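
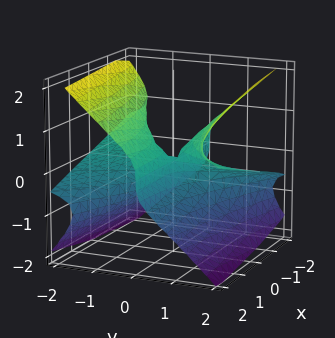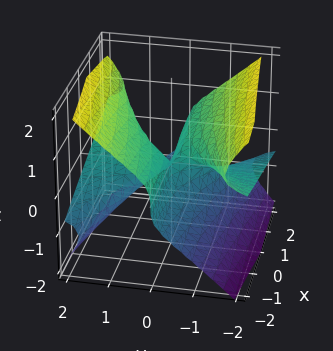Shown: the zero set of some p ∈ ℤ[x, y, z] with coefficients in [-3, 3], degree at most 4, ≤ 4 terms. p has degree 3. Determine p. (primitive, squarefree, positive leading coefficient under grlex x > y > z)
2*y^2*z - 2*z^3 - x*y

First, degree: a generic line meets the surface in up to 3 points, so deg p = 3.
Next, checking where it meets the axes: the visible x-axis segment lies entirely on the surface; one z-axis crossing is at z = 0; the visible y-axis segment lies entirely on the surface.
Finally, putting this together gives p.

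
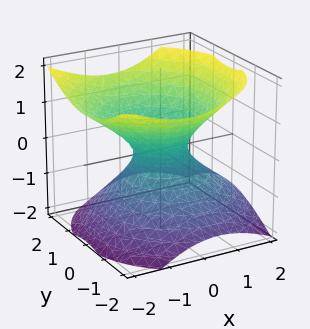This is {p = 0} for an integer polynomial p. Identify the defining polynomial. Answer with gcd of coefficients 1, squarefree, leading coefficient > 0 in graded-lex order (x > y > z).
2*x^2 + x*z + 2*y^2 - 3*z^2 - 1

First, the degree is 2 — the shape is more complex than any degree-1 surface.
Next, against the integer gridlines: it misses every integer gridline on the z-axis.
Finally, assembling these constraints gives the stated polynomial.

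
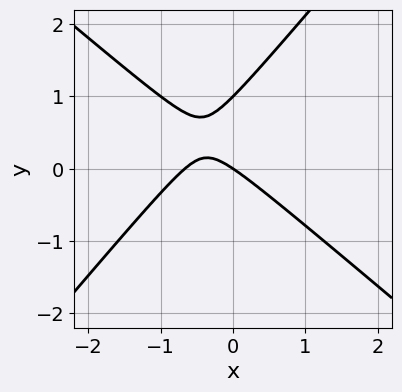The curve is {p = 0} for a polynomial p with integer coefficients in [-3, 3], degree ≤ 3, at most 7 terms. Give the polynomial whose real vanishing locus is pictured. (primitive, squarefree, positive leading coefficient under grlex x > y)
1. Degree: a generic line meets the curve in up to 2 points, so deg p = 2.
2. Checking where it meets the axes: it meets the x-axis at x = 0 (among the integer gridlines); among the integer gridlines, it crosses the y-axis at y ∈ {0, 1}.
3. Matching integer coefficients to the picture gives p.

3*x^2 + x*y - 3*y^2 + 2*x + 3*y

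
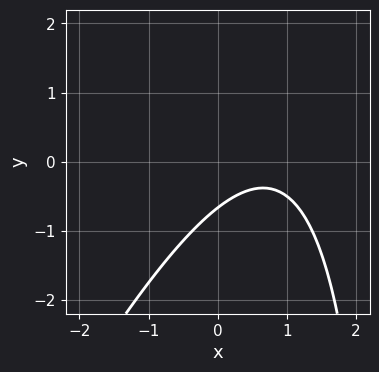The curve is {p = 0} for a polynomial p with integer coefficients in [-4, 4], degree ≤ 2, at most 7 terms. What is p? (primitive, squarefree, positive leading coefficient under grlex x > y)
2*x^2 - x*y - 3*x + 3*y + 2

First, degree: a generic line meets the curve in up to 2 points, so deg p = 2.
Then, from the visible intercepts: it misses every integer gridline on the x-axis.
Finally, these observations pin down the coefficients.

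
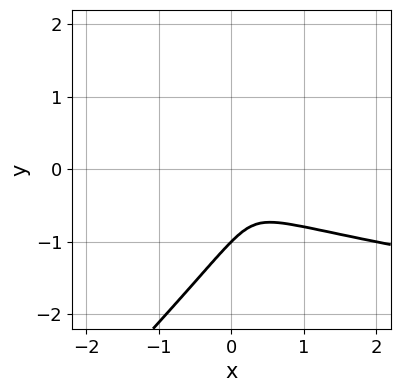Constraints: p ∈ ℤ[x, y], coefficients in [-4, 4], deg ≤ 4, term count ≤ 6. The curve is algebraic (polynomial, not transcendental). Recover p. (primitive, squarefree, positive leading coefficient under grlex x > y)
First, degree: no degree-2 curve has this shape, so deg p = 3.
Then, against the integer gridlines: one y-axis crossing is at y = -1.
Finally, fitting integer coefficients to these (and the overall shape) gives p.

2*x*y^2 - 2*y^3 - x^2 - 2*y^2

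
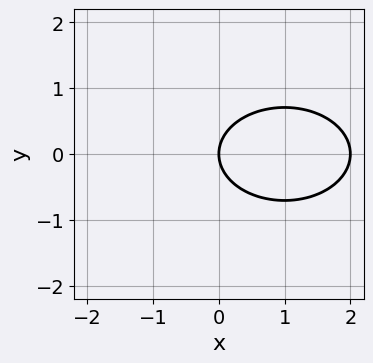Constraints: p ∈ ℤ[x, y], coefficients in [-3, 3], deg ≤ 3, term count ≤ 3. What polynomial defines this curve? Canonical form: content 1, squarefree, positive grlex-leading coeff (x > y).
x^2 + 2*y^2 - 2*x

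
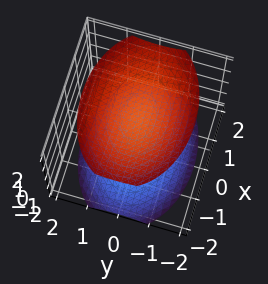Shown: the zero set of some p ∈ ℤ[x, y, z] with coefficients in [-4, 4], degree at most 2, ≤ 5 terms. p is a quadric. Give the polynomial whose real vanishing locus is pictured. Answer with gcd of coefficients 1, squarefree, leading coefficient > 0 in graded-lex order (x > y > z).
x^2 + 2*y^2 - 2*z^2 + 3

(a) The picture has 2 separate pieces. Treating them together as one polynomial.
(b) Degree: two sheets facing apart; a quadric, so deg p = 2.
(c) Symmetries: the y ↦ −y reflection is a symmetry, so y appears only in even powers; the z ↦ −z reflection is a symmetry, so z appears only in even powers; mirror symmetry x ↦ −x ⇒ only even powers of x.
(d) Observable constraints: the surface avoids every integer y-axis point in the box; the surface avoids every integer x-axis point in the box.
(e) Assembling these constraints gives the stated polynomial.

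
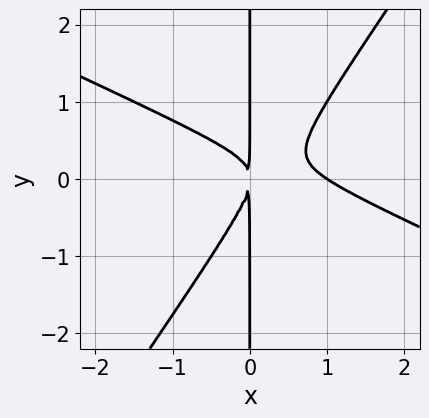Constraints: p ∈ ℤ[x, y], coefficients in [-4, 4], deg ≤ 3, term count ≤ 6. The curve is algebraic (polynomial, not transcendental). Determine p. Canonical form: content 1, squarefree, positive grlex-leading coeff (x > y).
First, degree: the shape is more complex than any degree-2 curve, so deg p = 3.
Then, observable constraints: the visible y-axis segment lies entirely on the curve; it crosses the x-axis at the gridline x = 1.
Finally, putting this together gives p.

2*x^3 + 3*x^2*y - 3*x*y^2 - 2*x^2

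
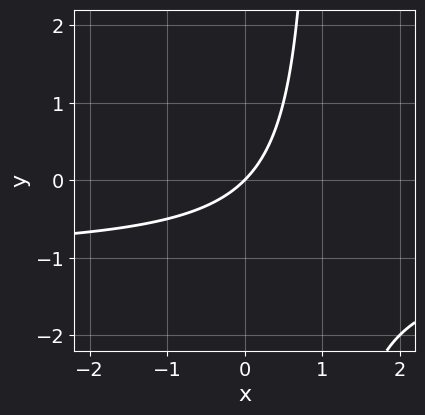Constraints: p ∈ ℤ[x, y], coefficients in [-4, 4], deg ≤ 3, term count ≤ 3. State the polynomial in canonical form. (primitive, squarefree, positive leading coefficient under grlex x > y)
(a) The degree is 2 — no degree-1 curve has this shape.
(b) Against the integer gridlines: it meets the y-axis at y = 0 (among the integer gridlines); it crosses the x-axis at the gridline x = 0.
(c) Solving for integer coefficients yields p as stated.

x*y + x - y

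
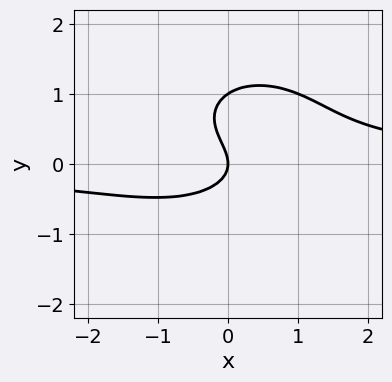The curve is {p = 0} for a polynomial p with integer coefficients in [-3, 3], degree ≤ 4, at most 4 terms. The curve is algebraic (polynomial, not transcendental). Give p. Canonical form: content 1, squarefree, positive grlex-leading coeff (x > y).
2*x^2*y + 3*y^3 - 3*y^2 - 2*x

(a) Degree: no degree-2 curve has this shape, so deg p = 3.
(b) From the axis intercepts and sections: it meets the x-axis at x = 0 (among the integer gridlines); among the integer gridlines, it crosses the y-axis at y ∈ {0, 1}.
(c) Together with the visible shape, these determine p as stated.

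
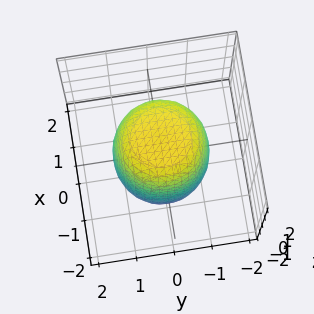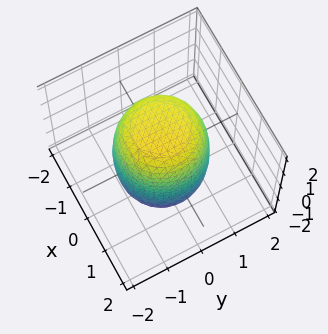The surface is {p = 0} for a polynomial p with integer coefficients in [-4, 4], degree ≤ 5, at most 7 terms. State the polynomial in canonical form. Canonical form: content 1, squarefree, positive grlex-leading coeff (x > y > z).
deg p = 4. No degree-3 surface has this shape.
Symmetry: every cross-section ⟂ z is a circle, so x, y appear only via x² + y².
Observable constraints: a circular section at z = -1 has radius between 1 and 2.
These observations pin down the coefficients.

2*x^4 + 4*x^2*y^2 + 2*y^4 - x^2 - y^2 + z^2 - 3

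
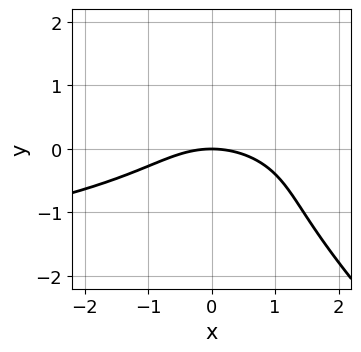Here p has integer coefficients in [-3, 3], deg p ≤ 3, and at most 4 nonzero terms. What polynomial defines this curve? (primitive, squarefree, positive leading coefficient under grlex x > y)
2*x*y^2 + 2*y^3 + x^2 + 3*y

(a) Degree: the shape is more complex than any degree-2 curve, so deg p = 3.
(b) Reading off the gridlines: one y-axis crossing is at y = 0; one x-axis crossing is at x = 0.
(c) These observations pin down the coefficients.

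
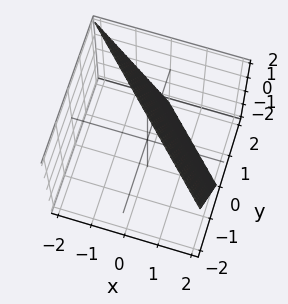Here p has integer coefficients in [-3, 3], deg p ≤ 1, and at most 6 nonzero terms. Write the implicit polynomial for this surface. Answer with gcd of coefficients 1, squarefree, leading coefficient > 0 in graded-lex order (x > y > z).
2*x + 2*y + z - 2

1. Degree: the surface is flat (a plane), so deg p = 1.
2. From the visible intercepts: it meets the z-axis at z = 2 (among the integer gridlines); one x-axis crossing is at x = 1; it crosses the y-axis at the gridline y = 1.
3. The integer polynomial consistent with all of this is the stated p.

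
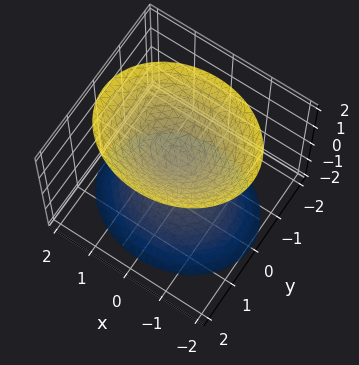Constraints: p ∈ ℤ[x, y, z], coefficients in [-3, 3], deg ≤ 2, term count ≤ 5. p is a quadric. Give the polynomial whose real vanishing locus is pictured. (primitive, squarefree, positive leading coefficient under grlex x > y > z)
2*x^2 + 3*y^2 - 2*z^2 + 1

I count 2 distinct pieces. Treating them together as one polynomial.
deg p = 2. Two separate bowl-shaped sheets opening away from each other; a quadric.
Symmetries: mirror symmetry y ↦ −y ⇒ only even powers of y; the x ↦ −x reflection is a symmetry, so x appears only in even powers; the z ↦ −z reflection is a symmetry, so z appears only in even powers.
Reading off the gridlines: the surface avoids every integer x-axis point in the box; no y-intercept at any integer in the box.
Together with the visible shape, these determine p as stated.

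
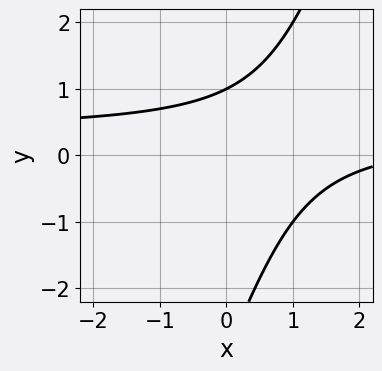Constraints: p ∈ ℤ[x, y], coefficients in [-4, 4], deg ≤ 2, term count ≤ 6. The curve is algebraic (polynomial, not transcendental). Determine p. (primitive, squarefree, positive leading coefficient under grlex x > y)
First, degree: a generic line meets the curve in up to 2 points, so deg p = 2.
Next, against the integer gridlines: it crosses the y-axis at the gridline y = 1; the curve avoids every integer x-axis point in the box.
Finally, solving for integer coefficients yields p as stated.

3*x*y - y^2 - x - 2*y + 3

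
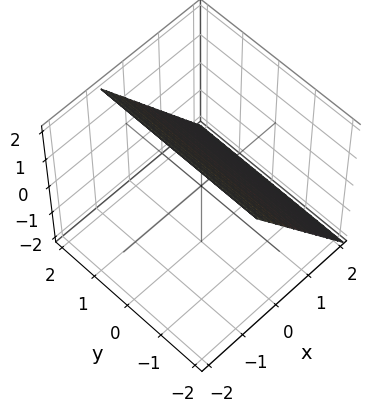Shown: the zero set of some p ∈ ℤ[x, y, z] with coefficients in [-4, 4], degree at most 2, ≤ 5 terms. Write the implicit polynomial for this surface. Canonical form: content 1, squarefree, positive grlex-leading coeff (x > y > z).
3*x + 2*z - 2

First, degree: every cross-section is a straight line — this is a plane, so deg p = 1.
Then, observable constraints: it crosses the z-axis at the gridline z = 1; no y-intercept at any integer in the box.
Finally, these observations pin down the coefficients.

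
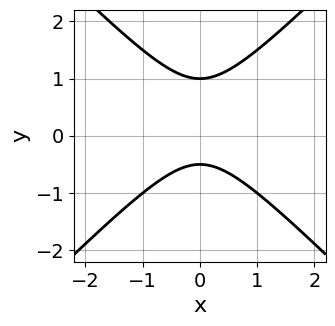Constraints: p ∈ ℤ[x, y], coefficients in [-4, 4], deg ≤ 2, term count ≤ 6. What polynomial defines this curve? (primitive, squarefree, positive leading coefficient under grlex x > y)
2*x^2 - 2*y^2 + y + 1

(a) Degree: a generic line meets the curve in up to 2 points, so deg p = 2.
(b) Symmetries: mirror symmetry x ↦ −x ⇒ only even powers of x.
(c) From the axis intercepts and sections: it misses every integer gridline on the x-axis; one y-axis crossing is at y = 1.
(d) Assembling these constraints gives the stated polynomial.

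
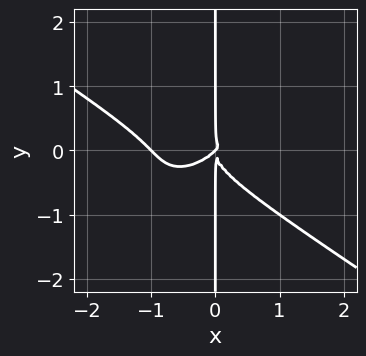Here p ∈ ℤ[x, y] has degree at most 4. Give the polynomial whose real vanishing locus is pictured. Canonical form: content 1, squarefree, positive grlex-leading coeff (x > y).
1. deg p = 4.
2. From the visible intercepts: every point of the y-axis in the box is on the curve; among the integer gridlines, it crosses the x-axis at x ∈ {-1, 0}.
3. Solving for integer coefficients yields p as stated.

x^4 - x^2*y^2 + 2*x*y^3 + x^3 - x^2*y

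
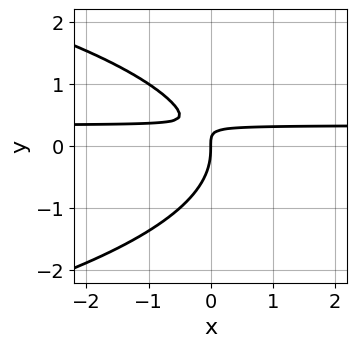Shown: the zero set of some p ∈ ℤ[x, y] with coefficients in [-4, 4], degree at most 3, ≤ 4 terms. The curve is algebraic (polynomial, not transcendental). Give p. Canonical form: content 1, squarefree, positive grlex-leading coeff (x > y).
2*y^3 + 3*x*y - x

1. The degree is 3 — a generic line meets the curve in up to 3 points.
2. Observable constraints: it crosses the y-axis at the gridline y = 0; it meets the x-axis at x = 0 (among the integer gridlines).
3. Putting this together gives p.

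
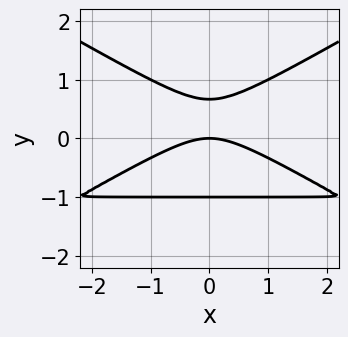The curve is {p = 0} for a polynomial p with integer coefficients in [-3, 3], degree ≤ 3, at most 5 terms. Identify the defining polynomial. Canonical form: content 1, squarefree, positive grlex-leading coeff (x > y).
x^2*y - 3*y^3 + x^2 - y^2 + 2*y

(a) The degree is 3 — no degree-2 curve has this shape.
(b) Symmetries: the x ↦ −x reflection is a symmetry, so x appears only in even powers.
(c) From the visible intercepts: one x-axis crossing is at x = 0; among the integer gridlines, it crosses the y-axis at y ∈ {-1, 0}.
(d) Solving for integer coefficients yields p as stated.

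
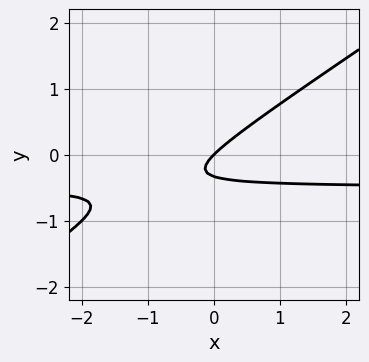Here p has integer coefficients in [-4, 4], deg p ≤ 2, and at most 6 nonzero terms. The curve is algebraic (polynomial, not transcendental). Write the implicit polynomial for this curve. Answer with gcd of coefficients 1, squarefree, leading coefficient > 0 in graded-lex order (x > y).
2*x*y - 3*y^2 + x - y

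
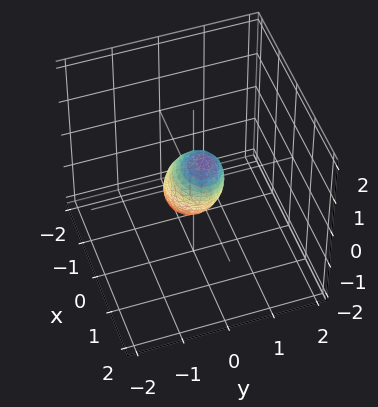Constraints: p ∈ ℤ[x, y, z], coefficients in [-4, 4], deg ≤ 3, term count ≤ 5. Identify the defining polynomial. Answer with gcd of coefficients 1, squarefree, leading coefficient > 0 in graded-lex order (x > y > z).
First, degree: a generic line meets the surface in up to 2 points, so deg p = 2.
Next, reading off the gridlines: the z-axis gridline crossings are at z ∈ {-1, 1}.
Finally, matching integer coefficients to the picture gives p.

2*x^2 - 2*x*z + 3*y^2 + z^2 - 1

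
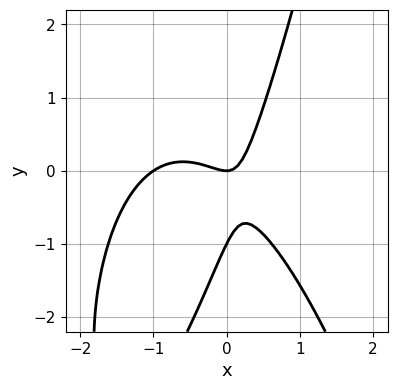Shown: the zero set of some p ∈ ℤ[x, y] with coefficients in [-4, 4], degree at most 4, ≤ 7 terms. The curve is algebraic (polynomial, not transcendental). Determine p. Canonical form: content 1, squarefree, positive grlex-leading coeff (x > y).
First, the degree is 3 — no degree-2 curve has this shape.
Then, from the axis intercepts and sections: among the integer gridlines, it crosses the x-axis at x ∈ {-1, 0}; among the integer gridlines, it crosses the y-axis at y ∈ {-1, 0}.
Finally, fitting integer coefficients to these (and the overall shape) gives p.

2*x^3 + 2*x^2 + 2*x*y - y^2 - y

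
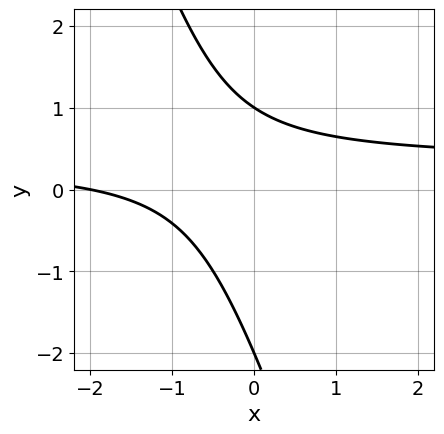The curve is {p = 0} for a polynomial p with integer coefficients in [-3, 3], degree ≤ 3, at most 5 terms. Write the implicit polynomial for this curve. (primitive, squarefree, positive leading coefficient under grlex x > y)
First, the degree is 2 — no degree-1 curve has this shape.
Next, from the axis intercepts and sections: the y-axis gridline crossings are at y ∈ {-2, 1}; one x-axis crossing is at x = -2.
Finally, fitting integer coefficients to these (and the overall shape) gives p.

3*x*y + y^2 - x + y - 2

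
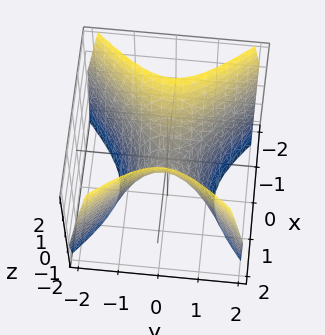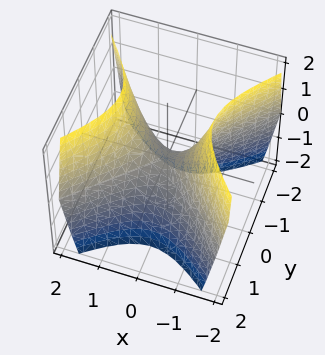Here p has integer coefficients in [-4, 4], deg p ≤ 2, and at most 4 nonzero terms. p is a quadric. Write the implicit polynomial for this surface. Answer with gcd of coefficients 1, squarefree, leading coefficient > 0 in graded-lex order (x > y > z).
First, degree: a saddle surface; a quadric, so deg p = 2.
Next, symmetries: it's symmetric under x → −x, forcing even powers of x; it's symmetric under y → −y, forcing even powers of y.
Next, from the axis intercepts and sections: it crosses the x-axis at the gridline x = 0; one z-axis crossing is at z = 0; it meets the y-axis at y = 0 (among the integer gridlines).
Finally, matching integer coefficients to the picture gives p.

3*x^2 - 3*y^2 - 2*z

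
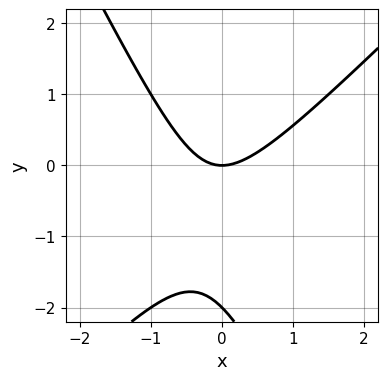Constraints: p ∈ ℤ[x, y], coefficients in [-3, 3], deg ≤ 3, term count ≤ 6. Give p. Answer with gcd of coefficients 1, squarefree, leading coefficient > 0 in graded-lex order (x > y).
First, degree: the shape is more complex than any degree-1 curve, so deg p = 2.
Next, checking where it meets the axes: it meets the x-axis at x = 0 (among the integer gridlines); the y-axis gridline crossings are at y ∈ {-2, 0}.
Finally, matching integer coefficients to the picture gives p.

2*x^2 - x*y - y^2 - 2*y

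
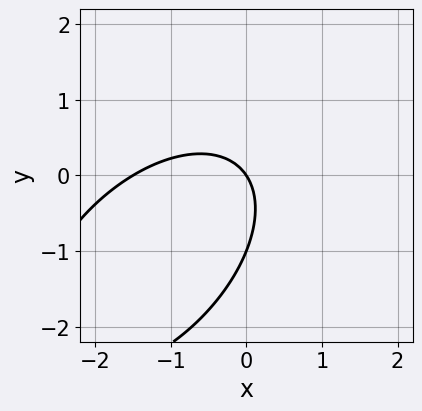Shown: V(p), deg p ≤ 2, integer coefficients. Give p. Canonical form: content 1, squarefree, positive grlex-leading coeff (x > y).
2*x^2 - 2*x*y + 2*y^2 + 3*x + 2*y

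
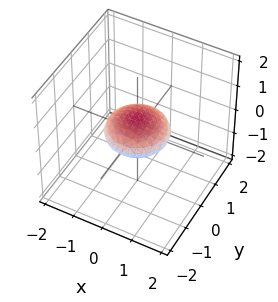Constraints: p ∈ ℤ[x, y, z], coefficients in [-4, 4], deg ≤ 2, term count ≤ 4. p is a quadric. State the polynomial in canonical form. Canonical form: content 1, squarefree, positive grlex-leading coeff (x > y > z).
x^2 + y^2 + 3*z^2 - 1

First, the degree is 2 — a closed, bounded, convex surface; a quadric.
Next, symmetries: it's symmetric under z → −z, forcing even powers of z; the z-axis is an axis of rotation, so x and y enter only as x² + y².
Next, reading off the gridlines: among the integer gridlines, it crosses the x-axis at x ∈ {-1, 1}; a circular section at z = 0 has radius exactly 1; among the integer gridlines, it crosses the y-axis at y ∈ {-1, 1}.
Finally, assembling these constraints gives the stated polynomial.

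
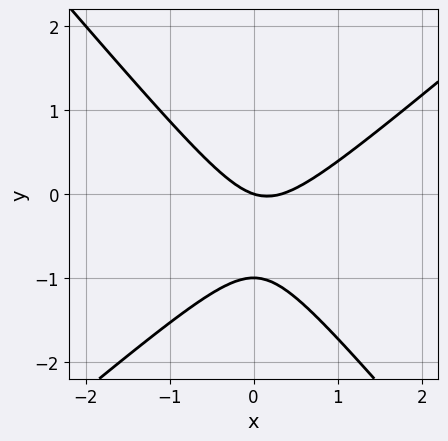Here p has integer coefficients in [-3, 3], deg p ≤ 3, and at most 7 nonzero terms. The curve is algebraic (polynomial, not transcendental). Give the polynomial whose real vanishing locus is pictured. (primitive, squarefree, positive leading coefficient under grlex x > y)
First, the degree is 2 — the shape is more complex than any degree-1 curve.
Then, from the visible intercepts: one x-axis crossing is at x = 0; among the integer gridlines, it crosses the y-axis at y ∈ {-1, 0}.
Finally, fitting integer coefficients to these (and the overall shape) gives p.

3*x^2 - x*y - 3*y^2 - x - 3*y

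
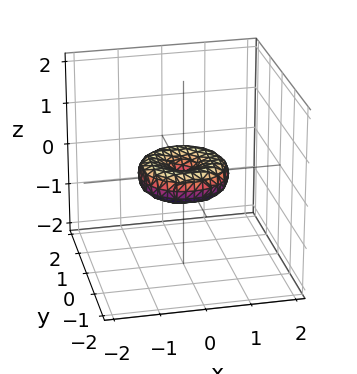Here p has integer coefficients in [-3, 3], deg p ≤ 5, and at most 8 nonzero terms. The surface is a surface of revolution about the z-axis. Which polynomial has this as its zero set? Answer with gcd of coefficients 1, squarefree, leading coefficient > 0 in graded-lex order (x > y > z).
x^4 + 2*x^2*y^2 + y^4 - x^2 - y^2 + 2*z^2

The degree is 4 — the shape is more complex than any degree-3 surface.
Symmetry: every cross-section ⟂ z is a circle, so x, y appear only via x² + y².
From the axis intercepts and sections: the y-axis gridline crossings are at y ∈ {-1, 0, 1}; among the integer gridlines, it crosses the x-axis at x ∈ {-1, 0, 1}.
These observations pin down the coefficients.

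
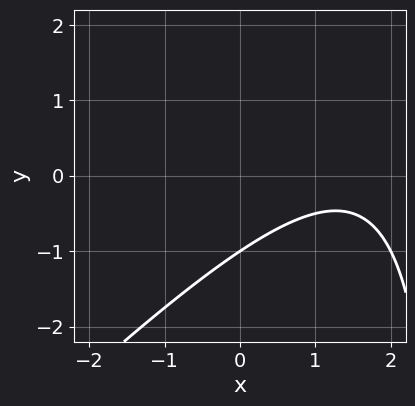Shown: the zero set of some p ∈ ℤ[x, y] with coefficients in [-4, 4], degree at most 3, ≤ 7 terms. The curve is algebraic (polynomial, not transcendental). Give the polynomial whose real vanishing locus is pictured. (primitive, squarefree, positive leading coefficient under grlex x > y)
x^2 - x*y - 3*x + 3*y + 3

(a) Degree: no degree-1 curve has this shape, so deg p = 2.
(b) From the axis intercepts and sections: it misses every integer gridline on the x-axis; it crosses the y-axis at the gridline y = -1.
(c) Together with the visible shape, these determine p as stated.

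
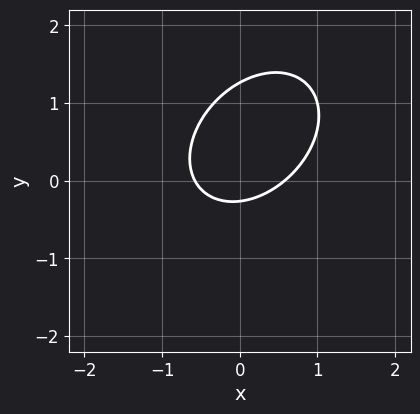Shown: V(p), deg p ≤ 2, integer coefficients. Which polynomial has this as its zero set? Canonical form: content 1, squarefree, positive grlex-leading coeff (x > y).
3*x^2 - 2*x*y + 3*y^2 - 3*y - 1

First, deg p = 2. The shape is more complex than any degree-1 curve.
Finally, the integer polynomial consistent with all of this is the stated p.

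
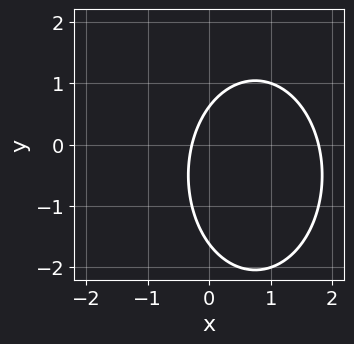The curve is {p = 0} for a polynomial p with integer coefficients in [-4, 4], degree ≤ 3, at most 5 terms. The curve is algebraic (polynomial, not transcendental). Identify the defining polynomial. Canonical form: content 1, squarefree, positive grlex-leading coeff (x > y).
First, degree: no degree-1 curve has this shape, so deg p = 2.
Finally, solving for integer coefficients yields p as stated.

2*x^2 + y^2 - 3*x + y - 1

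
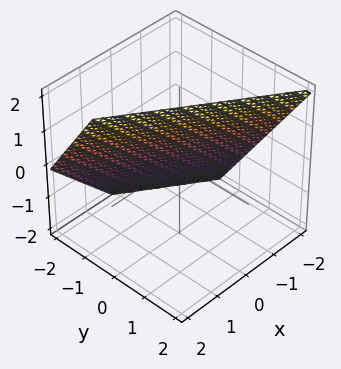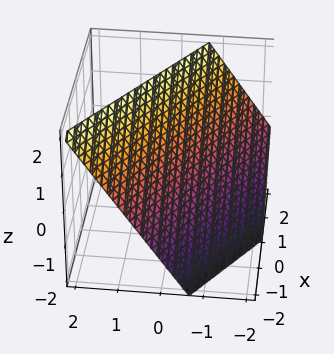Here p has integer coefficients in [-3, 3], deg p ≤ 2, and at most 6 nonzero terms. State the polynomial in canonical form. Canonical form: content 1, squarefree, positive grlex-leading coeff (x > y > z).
2*x + 3*y - 2*z + 2

(a) deg p = 1.
(b) From the axis intercepts and sections: it meets the z-axis at z = 1 (among the integer gridlines); one x-axis crossing is at x = -1.
(c) Solving for integer coefficients yields p as stated.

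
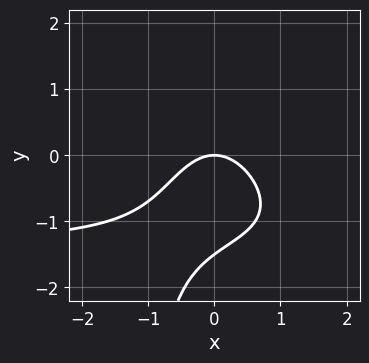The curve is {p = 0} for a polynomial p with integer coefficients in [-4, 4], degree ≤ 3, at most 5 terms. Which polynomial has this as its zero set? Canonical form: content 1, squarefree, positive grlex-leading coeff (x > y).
2*x^2*y + x*y^2 + 3*x^2 + 2*y^2 + 3*y

The degree is 3 — a generic line meets the curve in up to 3 points.
From the visible intercepts: it crosses the y-axis at the gridline y = 0; it crosses the x-axis at the gridline x = 0.
Solving for integer coefficients yields p as stated.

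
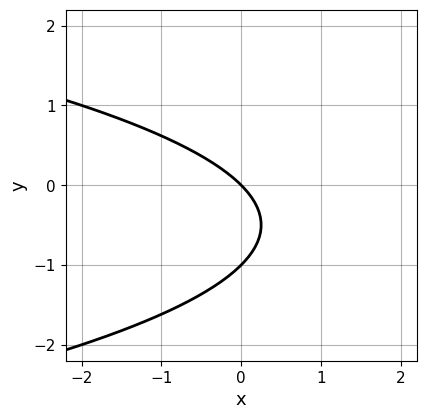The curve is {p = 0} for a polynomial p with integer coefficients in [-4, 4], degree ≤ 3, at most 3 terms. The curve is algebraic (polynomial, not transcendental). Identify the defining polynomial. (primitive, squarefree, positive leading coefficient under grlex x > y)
y^2 + x + y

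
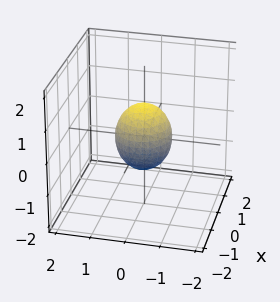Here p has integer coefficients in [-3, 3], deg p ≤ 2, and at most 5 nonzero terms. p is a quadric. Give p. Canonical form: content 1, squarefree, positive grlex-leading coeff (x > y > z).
3*x^2 + 3*y^2 + 2*z^2 - 2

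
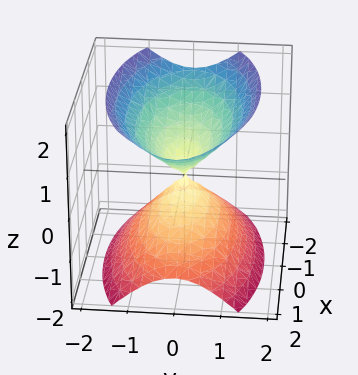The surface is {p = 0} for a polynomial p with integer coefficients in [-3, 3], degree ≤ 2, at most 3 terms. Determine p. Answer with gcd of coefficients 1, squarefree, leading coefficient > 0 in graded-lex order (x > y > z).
(a) The picture has 2 separate pieces. They look like related sheets of one shape, so recover p as a whole.
(b) Degree: a double cone through the origin; a quadric, so deg p = 2.
(c) Symmetries: it's symmetric under x → −x, forcing even powers of x; the z ↦ −z reflection is a symmetry, so z appears only in even powers; mirror symmetry y ↦ −y ⇒ only even powers of y.
(d) Checking where it meets the axes: one y-axis crossing is at y = 0; it meets the z-axis at z = 0 (among the integer gridlines).
(e) Matching integer coefficients to the picture gives p.

x^2 + 3*y^2 - 2*z^2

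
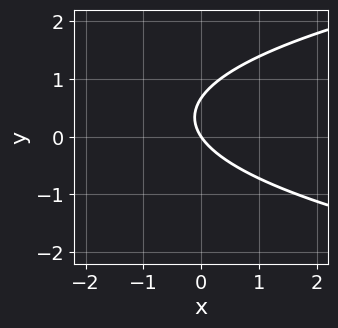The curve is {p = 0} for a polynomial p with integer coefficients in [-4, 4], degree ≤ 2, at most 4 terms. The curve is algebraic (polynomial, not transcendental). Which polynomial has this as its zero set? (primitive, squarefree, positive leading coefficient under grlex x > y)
The degree is 2 — the shape is more complex than any degree-1 curve.
Reading off the gridlines: one y-axis crossing is at y = 0; one x-axis crossing is at x = 0.
Putting this together gives p.

3*y^2 - 3*x - 2*y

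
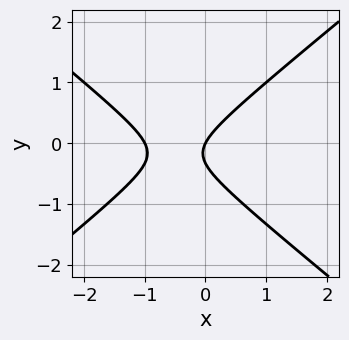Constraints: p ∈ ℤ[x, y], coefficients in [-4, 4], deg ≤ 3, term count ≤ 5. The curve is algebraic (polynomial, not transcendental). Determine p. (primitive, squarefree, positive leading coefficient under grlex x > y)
2*x^2 - 3*y^2 + 2*x - y

(a) The degree is 2 — the shape is more complex than any degree-1 curve.
(b) From the axis intercepts and sections: the x-axis gridline crossings are at x ∈ {-1, 0}; it meets the y-axis at y = 0 (among the integer gridlines).
(c) Fitting integer coefficients to these (and the overall shape) gives p.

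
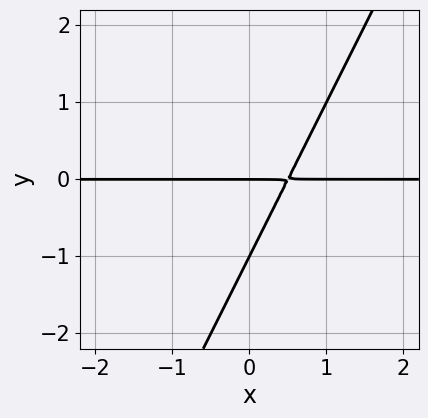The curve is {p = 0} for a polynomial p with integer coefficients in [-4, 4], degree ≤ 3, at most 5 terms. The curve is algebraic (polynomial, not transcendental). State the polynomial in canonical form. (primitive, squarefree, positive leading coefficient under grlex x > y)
First, the degree is 2 — a generic line meets the curve in up to 2 points.
Then, checking where it meets the axes: the visible x-axis segment lies entirely on the curve; among the integer gridlines, it crosses the y-axis at y ∈ {-1, 0}.
Finally, these observations pin down the coefficients.

2*x*y - y^2 - y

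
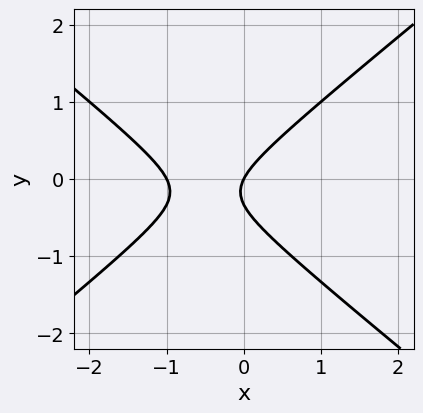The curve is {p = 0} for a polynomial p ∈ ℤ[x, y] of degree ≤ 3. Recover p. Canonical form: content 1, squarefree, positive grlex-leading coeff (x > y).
1. Degree: a generic line meets the curve in up to 2 points, so deg p = 2.
2. Observable constraints: it meets the y-axis at y = 0 (among the integer gridlines); among the integer gridlines, it crosses the x-axis at x ∈ {-1, 0}.
3. Together with the visible shape, these determine p as stated.

2*x^2 - 3*y^2 + 2*x - y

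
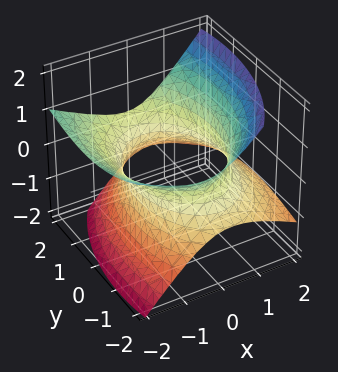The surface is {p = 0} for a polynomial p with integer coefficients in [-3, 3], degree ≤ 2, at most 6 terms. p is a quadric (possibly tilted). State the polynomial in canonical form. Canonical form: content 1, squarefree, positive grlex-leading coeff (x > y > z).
2*x^2 + 2*x*z + y^2 - y*z - 3*z^2 - 3

(a) The degree is 2 — the shape is more complex than any degree-1 surface.
(b) Reading off the gridlines: the surface avoids every integer z-axis point in the box.
(c) Solving for integer coefficients yields p as stated.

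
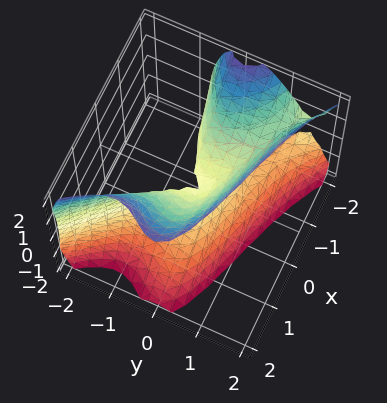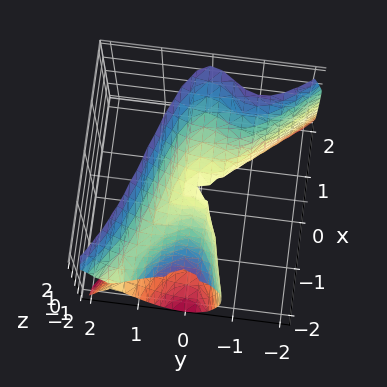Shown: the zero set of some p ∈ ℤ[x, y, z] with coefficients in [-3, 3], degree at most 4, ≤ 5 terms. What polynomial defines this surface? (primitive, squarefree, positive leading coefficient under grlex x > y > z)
1. The degree is 3 — a generic line meets the surface in up to 3 points.
2. From the axis intercepts and sections: it meets the y-axis at y = 0 (among the integer gridlines); it meets the z-axis at z = 0 (among the integer gridlines); one x-axis crossing is at x = 0.
3. These observations pin down the coefficients.

3*x*y^2 + 3*y^3 + x^2 - z^2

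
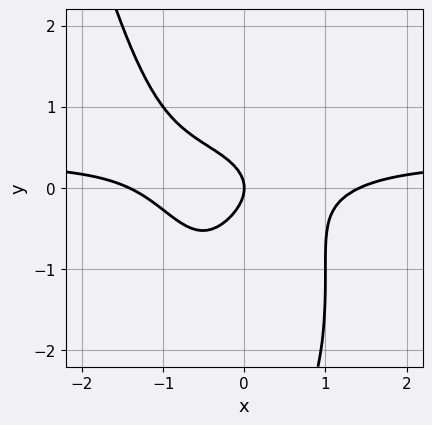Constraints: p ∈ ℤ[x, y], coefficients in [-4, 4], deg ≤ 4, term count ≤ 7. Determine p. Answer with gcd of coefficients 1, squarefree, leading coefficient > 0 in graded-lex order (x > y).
3*x^3*y - x^3 + y^3 + 3*y^2 + 2*x

1. Degree: the shape is more complex than any degree-3 curve, so deg p = 4.
2. From the axis intercepts and sections: it meets the y-axis at y = 0 (among the integer gridlines); one x-axis crossing is at x = 0.
3. The integer polynomial consistent with all of this is the stated p.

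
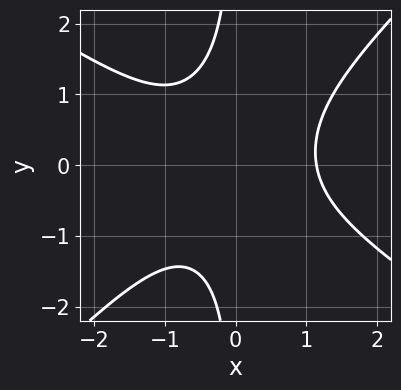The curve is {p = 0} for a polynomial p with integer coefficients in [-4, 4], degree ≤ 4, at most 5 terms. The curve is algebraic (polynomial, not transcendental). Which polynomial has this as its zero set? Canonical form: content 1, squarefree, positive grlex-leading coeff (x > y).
2*x^3 + x^2*y - 3*x*y^2 - 3

First, the degree is 3 — no degree-2 curve has this shape.
Then, reading off the gridlines: the curve avoids every integer y-axis point in the box.
Finally, the integer polynomial consistent with all of this is the stated p.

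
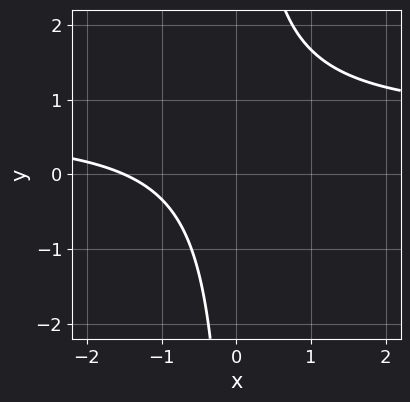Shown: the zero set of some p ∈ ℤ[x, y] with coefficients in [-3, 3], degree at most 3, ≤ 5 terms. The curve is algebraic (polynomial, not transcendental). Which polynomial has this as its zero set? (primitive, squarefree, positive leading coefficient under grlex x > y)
Degree: no degree-1 curve has this shape, so deg p = 2.
From the visible intercepts: no y-intercept at any integer in the box.
Solving for integer coefficients yields p as stated.

3*x*y - 2*x - 3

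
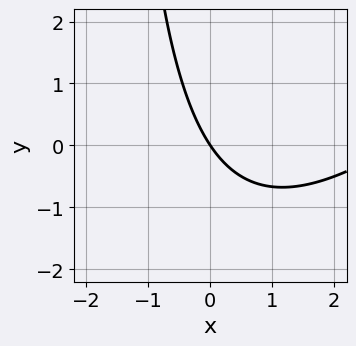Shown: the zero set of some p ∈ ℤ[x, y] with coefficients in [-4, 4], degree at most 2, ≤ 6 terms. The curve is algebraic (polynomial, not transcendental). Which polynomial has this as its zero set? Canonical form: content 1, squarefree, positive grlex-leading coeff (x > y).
First, deg p = 2.
Next, from the visible intercepts: it crosses the x-axis at the gridline x = 0; it crosses the y-axis at the gridline y = 0.
Finally, solving for integer coefficients yields p as stated.

x^2 - x*y - 3*x - 2*y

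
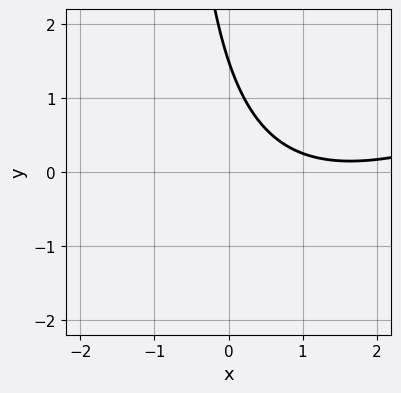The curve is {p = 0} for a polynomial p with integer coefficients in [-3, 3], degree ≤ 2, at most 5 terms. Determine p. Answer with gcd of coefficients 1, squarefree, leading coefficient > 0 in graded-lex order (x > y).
x^2 - 2*x*y - 3*x - 2*y + 3

1. Degree: the shape is more complex than any degree-1 curve, so deg p = 2.
2. From the visible intercepts: no x-intercept at any integer in the box.
3. Fitting integer coefficients to these (and the overall shape) gives p.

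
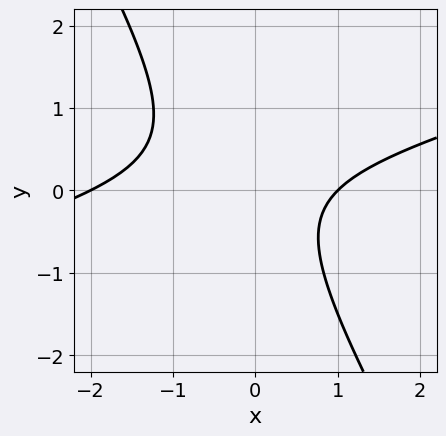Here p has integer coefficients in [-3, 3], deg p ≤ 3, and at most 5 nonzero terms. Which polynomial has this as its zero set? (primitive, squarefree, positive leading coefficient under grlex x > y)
(a) deg p = 2. A generic line meets the curve in up to 2 points.
(b) From the axis intercepts and sections: no y-intercept at any integer in the box; the x-axis gridline crossings are at x ∈ {-2, 1}.
(c) Fitting integer coefficients to these (and the overall shape) gives p.

x^2 - 3*x*y - 2*y^2 + x - 2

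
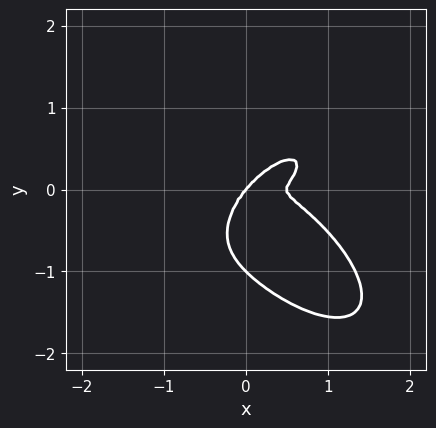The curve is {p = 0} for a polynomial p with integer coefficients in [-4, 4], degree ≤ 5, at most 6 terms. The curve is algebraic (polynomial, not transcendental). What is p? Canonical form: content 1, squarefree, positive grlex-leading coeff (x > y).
Degree: a generic line meets the curve in up to 4 points, so deg p = 4.
Observable constraints: among the integer gridlines, it crosses the y-axis at y ∈ {-1, 0}; it meets the x-axis at x = 0 (among the integer gridlines).
Putting this together gives p.

2*x^4 + 3*y^4 - x^3 - 3*x*y^2 + 3*y^3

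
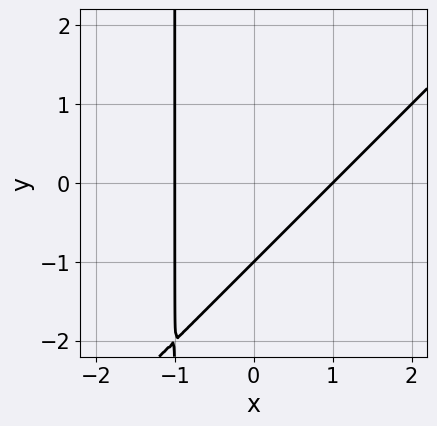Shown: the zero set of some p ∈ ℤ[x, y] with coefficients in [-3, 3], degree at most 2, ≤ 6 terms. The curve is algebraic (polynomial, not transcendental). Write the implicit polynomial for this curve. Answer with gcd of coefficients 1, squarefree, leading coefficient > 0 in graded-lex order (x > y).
First, deg p = 2. A generic line meets the curve in up to 2 points.
Then, reading off the gridlines: one y-axis crossing is at y = -1; the x-axis gridline crossings are at x ∈ {-1, 1}.
Finally, solving for integer coefficients yields p as stated.

x^2 - x*y - y - 1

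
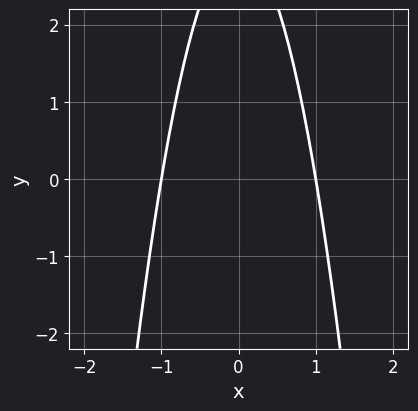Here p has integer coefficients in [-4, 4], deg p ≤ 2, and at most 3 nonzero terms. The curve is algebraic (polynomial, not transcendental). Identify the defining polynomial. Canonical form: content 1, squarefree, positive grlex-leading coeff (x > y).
3*x^2 + y - 3

1. deg p = 2. The shape is more complex than any degree-1 curve.
2. Symmetries: it's symmetric under x → −x, forcing even powers of x.
3. Checking where it meets the axes: no y-intercept at any integer in the box; the x-axis gridline crossings are at x ∈ {-1, 1}.
4. Putting this together gives p.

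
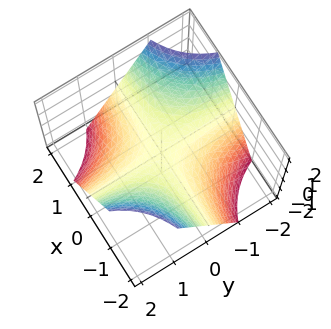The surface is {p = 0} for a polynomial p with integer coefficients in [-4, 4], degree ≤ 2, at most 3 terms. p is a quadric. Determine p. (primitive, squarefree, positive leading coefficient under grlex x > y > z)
x*y + z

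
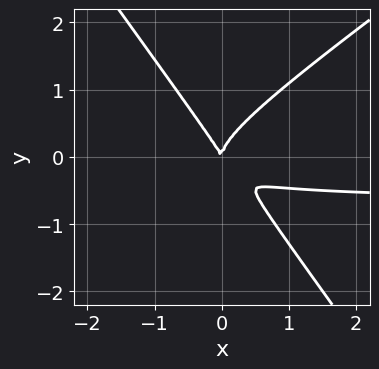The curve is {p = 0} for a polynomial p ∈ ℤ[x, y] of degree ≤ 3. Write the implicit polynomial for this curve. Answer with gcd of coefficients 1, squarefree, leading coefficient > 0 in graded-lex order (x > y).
3*x^2*y - 2*x*y^2 - 3*y^3 + 2*x^2 + x*y

First, deg p = 3. A generic line meets the curve in up to 3 points.
Then, from the visible intercepts: it crosses the y-axis at the gridline y = 0; it meets the x-axis at x = 0 (among the integer gridlines).
Finally, solving for integer coefficients yields p as stated.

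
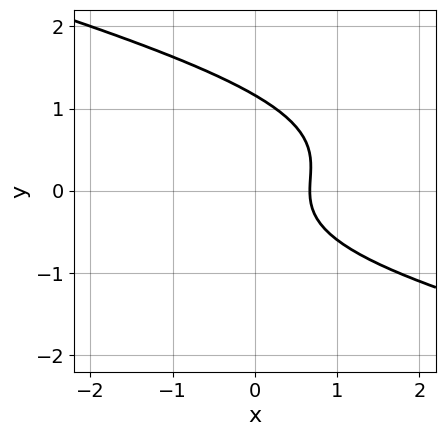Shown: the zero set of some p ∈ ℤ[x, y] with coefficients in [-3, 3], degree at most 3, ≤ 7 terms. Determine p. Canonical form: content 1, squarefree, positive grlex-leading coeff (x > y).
x*y^2 + 3*y^3 - 2*y^2 + 3*x - 2

First, deg p = 3. A generic line meets the curve in up to 3 points.
Finally, matching integer coefficients to the picture gives p.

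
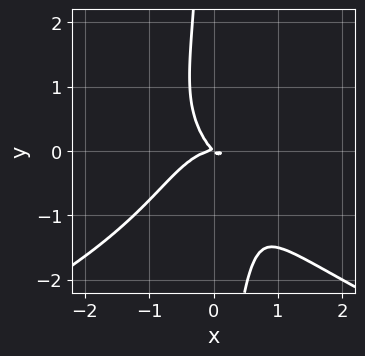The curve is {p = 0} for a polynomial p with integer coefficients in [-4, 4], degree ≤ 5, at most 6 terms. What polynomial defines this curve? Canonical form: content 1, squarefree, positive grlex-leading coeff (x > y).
2*x*y^3 + 3*x^3 + x*y^2 + 2*x*y + 2*y^2

First, degree: no degree-3 curve has this shape, so deg p = 4.
Next, against the integer gridlines: it meets the y-axis at y = 0 (among the integer gridlines); it crosses the x-axis at the gridline x = 0.
Finally, fitting integer coefficients to these (and the overall shape) gives p.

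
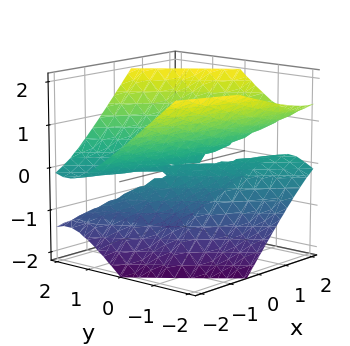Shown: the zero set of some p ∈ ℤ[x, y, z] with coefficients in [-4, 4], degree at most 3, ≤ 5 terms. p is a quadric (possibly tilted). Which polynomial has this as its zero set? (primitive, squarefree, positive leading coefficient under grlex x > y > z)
(a) The degree is 2 — no degree-1 surface has this shape.
(b) From the axis intercepts and sections: it crosses the z-axis at the gridline z = 0; one y-axis crossing is at y = 0; it crosses the x-axis at the gridline x = 0.
(c) Solving for integer coefficients yields p as stated.

x^2 + 3*x*y + 2*x*z + 2*y^2 - 3*z^2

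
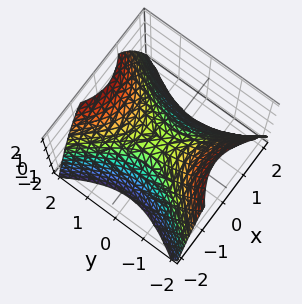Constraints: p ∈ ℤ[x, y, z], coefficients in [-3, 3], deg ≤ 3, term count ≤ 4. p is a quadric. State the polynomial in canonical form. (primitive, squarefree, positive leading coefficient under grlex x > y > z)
3*x^2 - 2*y^2 + 3*z

First, the degree is 2 — a hyperbolic paraboloid; a quadric.
Then, symmetries: mirror symmetry x ↦ −x ⇒ only even powers of x; the y ↦ −y reflection is a symmetry, so y appears only in even powers.
Then, from the axis intercepts and sections: one x-axis crossing is at x = 0; one z-axis crossing is at z = 0; it meets the y-axis at y = 0 (among the integer gridlines).
Finally, matching integer coefficients to the picture gives p.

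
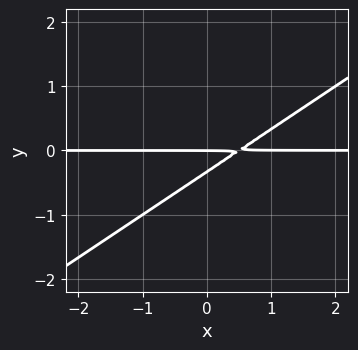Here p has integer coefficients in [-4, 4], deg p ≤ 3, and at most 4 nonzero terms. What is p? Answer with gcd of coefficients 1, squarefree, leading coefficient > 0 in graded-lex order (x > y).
2*x*y - 3*y^2 - y

deg p = 2. No degree-1 curve has this shape.
Checking where it meets the axes: it meets the y-axis at y = 0 (among the integer gridlines); the visible x-axis segment lies entirely on the curve.
These observations pin down the coefficients.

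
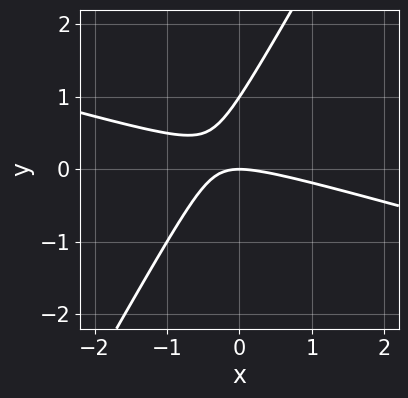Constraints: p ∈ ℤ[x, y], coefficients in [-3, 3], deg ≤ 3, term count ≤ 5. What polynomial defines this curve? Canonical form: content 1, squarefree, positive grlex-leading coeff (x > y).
x^2 + 3*x*y - 2*y^2 + 2*y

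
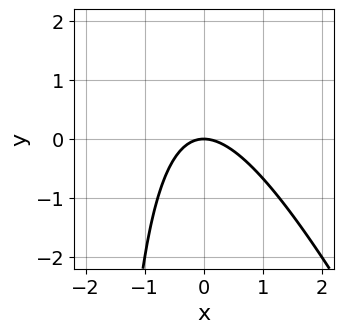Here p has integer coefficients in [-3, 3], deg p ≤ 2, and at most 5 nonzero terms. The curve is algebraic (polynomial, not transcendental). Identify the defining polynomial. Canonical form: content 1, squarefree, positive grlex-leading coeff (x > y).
First, degree: the shape is more complex than any degree-1 curve, so deg p = 2.
Next, checking where it meets the axes: it meets the x-axis at x = 0 (among the integer gridlines); it crosses the y-axis at the gridline y = 0.
Finally, together with the visible shape, these determine p as stated.

2*x^2 + x*y + 2*y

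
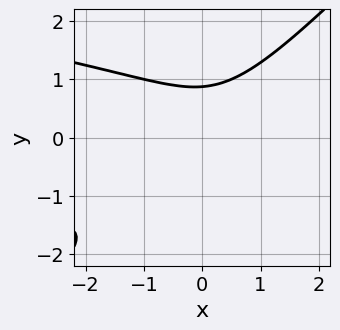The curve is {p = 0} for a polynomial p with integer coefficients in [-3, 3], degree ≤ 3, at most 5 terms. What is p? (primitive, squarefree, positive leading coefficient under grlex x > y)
The degree is 3 — no degree-2 curve has this shape.
Reading off the gridlines: the curve avoids every integer x-axis point in the box.
Putting this together gives p.

3*x*y^2 - 3*y^3 + 2*x^2 - 2*x*y + 2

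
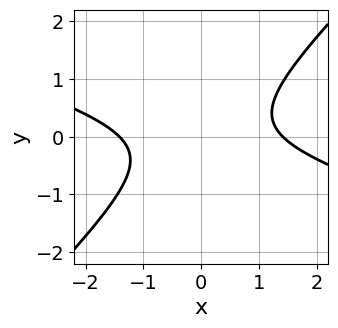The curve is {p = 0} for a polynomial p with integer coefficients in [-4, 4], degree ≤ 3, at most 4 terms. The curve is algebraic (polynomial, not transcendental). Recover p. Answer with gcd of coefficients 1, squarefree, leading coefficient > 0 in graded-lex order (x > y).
x^2 + 2*x*y - 3*y^2 - 2

The degree is 2 — no degree-1 curve has this shape.
Checking where it meets the axes: the curve avoids every integer y-axis point in the box.
Fitting integer coefficients to these (and the overall shape) gives p.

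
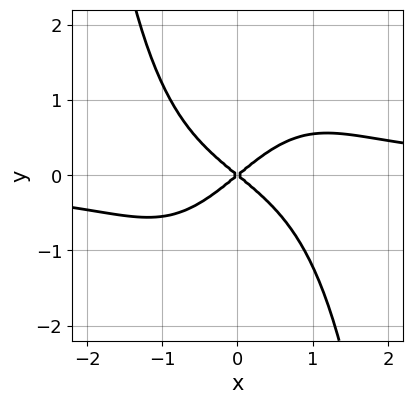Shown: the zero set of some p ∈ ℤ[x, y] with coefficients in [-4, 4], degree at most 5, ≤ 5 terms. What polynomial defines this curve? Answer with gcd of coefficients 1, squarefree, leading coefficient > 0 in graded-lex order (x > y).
1. deg p = 4. No degree-3 curve has this shape.
2. Reading off the gridlines: one x-axis crossing is at x = 0; it crosses the y-axis at the gridline y = 0.
3. Matching integer coefficients to the picture gives p.

2*x^3*y - 2*x^2 + 3*y^2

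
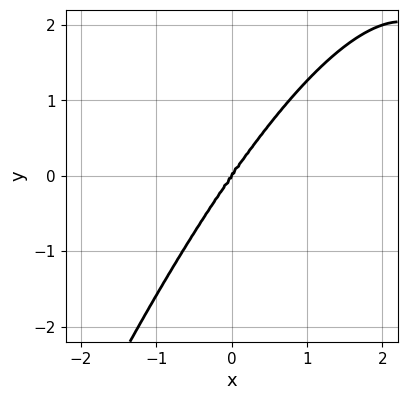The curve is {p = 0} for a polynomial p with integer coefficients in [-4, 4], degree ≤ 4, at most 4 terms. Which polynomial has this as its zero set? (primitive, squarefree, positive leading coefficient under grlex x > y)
x^4 - 3*x^3 + y^3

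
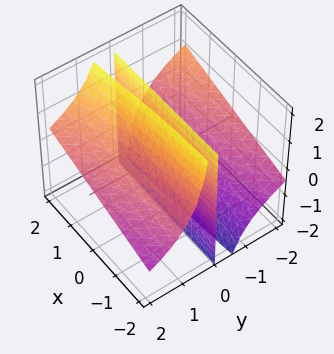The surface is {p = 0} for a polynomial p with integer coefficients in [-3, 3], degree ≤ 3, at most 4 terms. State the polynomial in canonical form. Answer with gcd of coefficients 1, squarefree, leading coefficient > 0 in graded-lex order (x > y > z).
x*y^2 - y^3 - 3*y^2*z + 3*y

(a) I count 3 distinct pieces. Treating them together as one polynomial.
(b) deg p = 3. No degree-2 surface has this shape.
(c) Against the integer gridlines: every point of the z-axis in the box is on the surface; it crosses the y-axis at the gridline y = 0.
(d) Fitting integer coefficients to these (and the overall shape) gives p. Check: (-2, 0, 0) on the x-axis lies on the surface, and p(-2, 0, 0) = 0. ✓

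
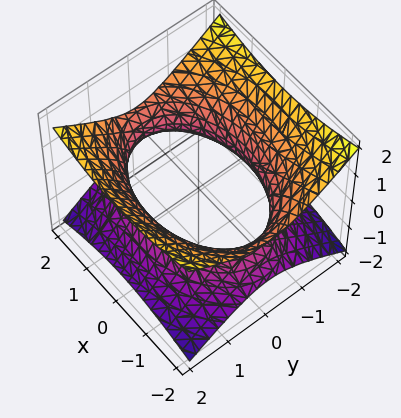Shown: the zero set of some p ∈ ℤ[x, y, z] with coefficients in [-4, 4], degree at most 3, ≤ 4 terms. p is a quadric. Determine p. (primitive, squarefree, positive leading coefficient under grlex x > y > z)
x^2 + 2*y^2 - 3*z^2 - 3

(a) deg p = 2.
(b) Symmetries: the x ↦ −x reflection is a symmetry, so x appears only in even powers; the z ↦ −z reflection is a symmetry, so z appears only in even powers; it's symmetric under y → −y, forcing even powers of y.
(c) From the visible intercepts: it misses every integer gridline on the z-axis.
(d) Matching integer coefficients to the picture gives p.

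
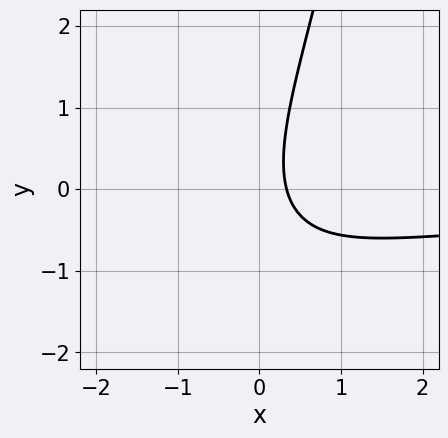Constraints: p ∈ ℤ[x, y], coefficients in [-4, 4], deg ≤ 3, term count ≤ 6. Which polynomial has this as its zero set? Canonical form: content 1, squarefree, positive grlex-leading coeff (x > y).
First, deg p = 3.
Next, from the axis intercepts and sections: no y-intercept at any integer in the box.
Finally, the integer polynomial consistent with all of this is the stated p.

x^2*y + 2*x*y - y^2 + 3*x - 1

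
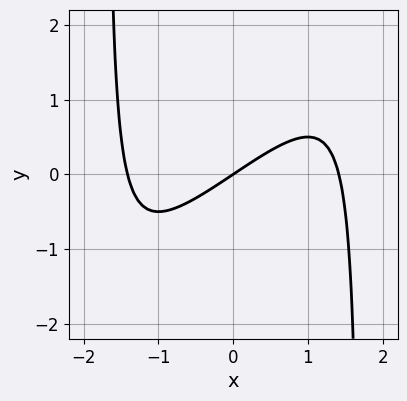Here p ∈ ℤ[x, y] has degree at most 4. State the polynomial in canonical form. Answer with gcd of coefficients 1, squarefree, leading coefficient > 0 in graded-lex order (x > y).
x^3 - x^2*y - 2*x + 3*y

(a) Degree: no degree-2 curve has this shape, so deg p = 3.
(b) Observable constraints: it meets the x-axis at x = 0 (among the integer gridlines); it crosses the y-axis at the gridline y = 0.
(c) Fitting integer coefficients to these (and the overall shape) gives p.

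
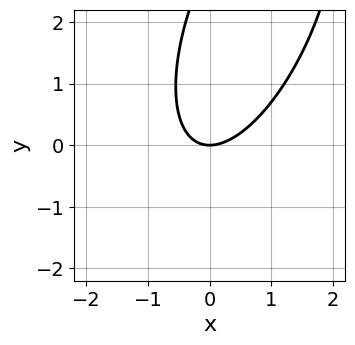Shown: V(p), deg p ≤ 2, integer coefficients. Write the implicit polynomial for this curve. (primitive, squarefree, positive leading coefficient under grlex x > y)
3*x^2 - 2*x*y + y^2 - 3*y

1. Degree: no degree-1 curve has this shape, so deg p = 2.
2. Against the integer gridlines: it meets the x-axis at x = 0 (among the integer gridlines); it meets the y-axis at y = 0 (among the integer gridlines).
3. Together with the visible shape, these determine p as stated.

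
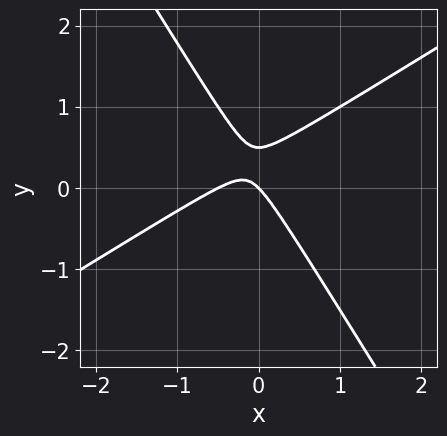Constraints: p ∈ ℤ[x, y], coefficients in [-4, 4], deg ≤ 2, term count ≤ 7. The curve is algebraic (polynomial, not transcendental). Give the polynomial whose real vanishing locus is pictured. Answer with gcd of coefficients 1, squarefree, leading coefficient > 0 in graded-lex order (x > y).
deg p = 2. No degree-1 curve has this shape.
From the axis intercepts and sections: it meets the y-axis at y = 0 (among the integer gridlines); it crosses the x-axis at the gridline x = 0.
These observations pin down the coefficients.

2*x^2 - 2*x*y - 2*y^2 + x + y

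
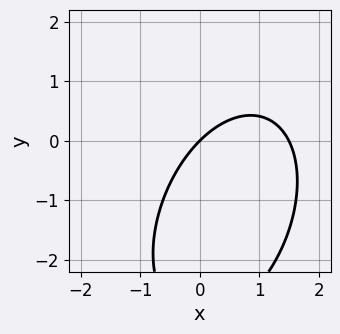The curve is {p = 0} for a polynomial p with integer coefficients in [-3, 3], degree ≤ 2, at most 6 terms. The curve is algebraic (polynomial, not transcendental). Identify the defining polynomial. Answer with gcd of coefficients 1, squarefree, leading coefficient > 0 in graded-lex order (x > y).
(a) Degree: no degree-1 curve has this shape, so deg p = 2.
(b) Observable constraints: one y-axis crossing is at y = 0; it meets the x-axis at x = 0 (among the integer gridlines).
(c) Assembling these constraints gives the stated polynomial.

2*x^2 - x*y + y^2 - 3*x + 3*y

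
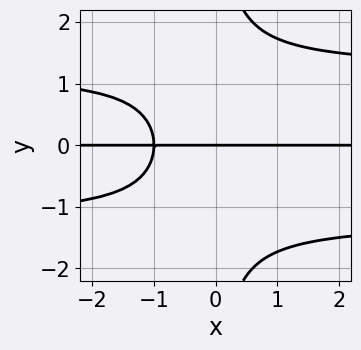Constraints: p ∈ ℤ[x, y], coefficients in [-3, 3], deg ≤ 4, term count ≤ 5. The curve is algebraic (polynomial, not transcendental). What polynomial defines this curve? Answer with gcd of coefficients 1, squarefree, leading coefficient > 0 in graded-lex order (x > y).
2*x*y^3 - 3*x*y - 3*y

Degree: a generic line meets the curve in up to 4 points, so deg p = 4.
Against the integer gridlines: the visible x-axis segment lies entirely on the curve; it crosses the y-axis at the gridline y = 0.
The integer polynomial consistent with all of this is the stated p.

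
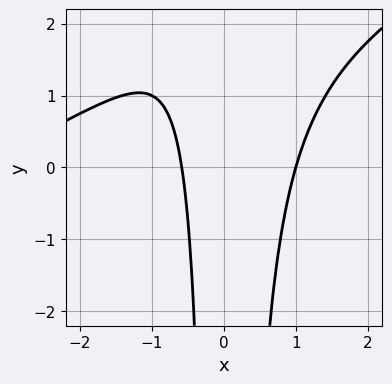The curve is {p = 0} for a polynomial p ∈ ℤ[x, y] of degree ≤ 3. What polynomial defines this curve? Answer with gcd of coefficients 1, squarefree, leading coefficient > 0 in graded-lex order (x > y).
x^3 - 2*x^2*y + 3*x^2 - 2*x - 2

First, degree: the shape is more complex than any degree-2 curve, so deg p = 3.
Next, checking where it meets the axes: it meets the x-axis at x = 1 (among the integer gridlines); it misses every integer gridline on the y-axis.
Finally, matching integer coefficients to the picture gives p.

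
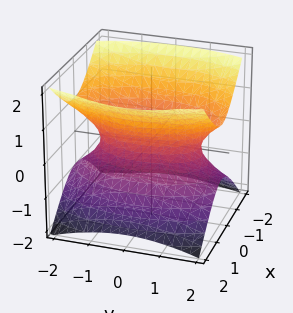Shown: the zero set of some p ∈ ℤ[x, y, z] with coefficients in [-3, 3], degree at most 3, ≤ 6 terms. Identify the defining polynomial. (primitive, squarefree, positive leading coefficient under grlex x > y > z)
3*x^2 + y^2 - 3*z^2 - 2

First, degree: one connected sheet with a waist; a quadric, so deg p = 2.
Next, symmetries: it's symmetric under y → −y, forcing even powers of y; mirror symmetry z ↦ −z ⇒ only even powers of z; mirror symmetry x ↦ −x ⇒ only even powers of x.
Next, from the axis intercepts and sections: it misses every integer gridline on the z-axis.
Finally, solving for integer coefficients yields p as stated.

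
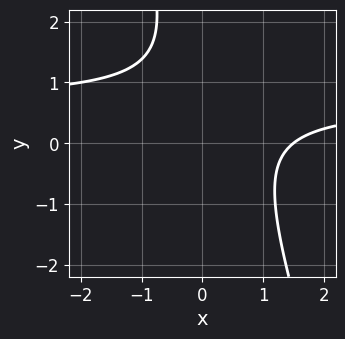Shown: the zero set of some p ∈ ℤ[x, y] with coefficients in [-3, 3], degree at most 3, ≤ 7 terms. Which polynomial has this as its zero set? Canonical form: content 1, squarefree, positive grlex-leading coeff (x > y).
(a) Degree: the shape is more complex than any degree-1 curve, so deg p = 2.
(b) Checking where it meets the axes: no y-intercept at any integer in the box.
(c) Putting this together gives p.

3*x*y + y^2 - 2*x - 2*y + 3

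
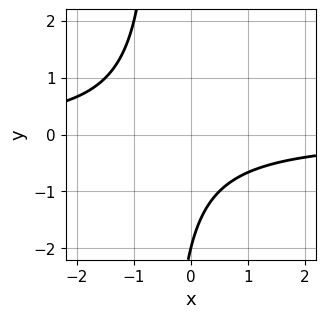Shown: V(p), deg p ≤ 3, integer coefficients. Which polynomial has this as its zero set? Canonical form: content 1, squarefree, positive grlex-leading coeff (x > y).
2*x*y + y + 2

(a) deg p = 2. No degree-1 curve has this shape.
(b) Against the integer gridlines: the curve avoids every integer x-axis point in the box; it crosses the y-axis at the gridline y = -2.
(c) The integer polynomial consistent with all of this is the stated p.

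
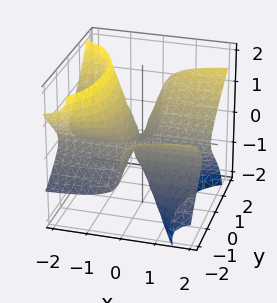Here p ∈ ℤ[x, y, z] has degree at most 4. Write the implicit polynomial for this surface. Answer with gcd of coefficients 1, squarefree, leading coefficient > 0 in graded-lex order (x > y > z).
x*y^2 - 2*x*z^2 - z^3 + x*y

(a) deg p = 3. The shape is more complex than any degree-2 surface.
(b) From the visible intercepts: the visible x-axis segment lies entirely on the surface; one z-axis crossing is at z = 0.
(c) The integer polynomial consistent with all of this is the stated p. Check: (0, -2, 0) on the y-axis lies on the surface, and p(0, -2, 0) = 0. ✓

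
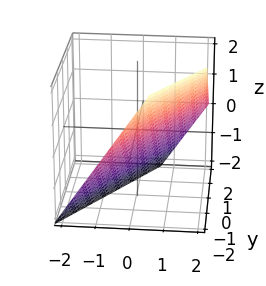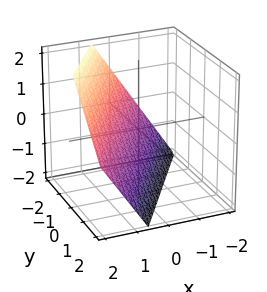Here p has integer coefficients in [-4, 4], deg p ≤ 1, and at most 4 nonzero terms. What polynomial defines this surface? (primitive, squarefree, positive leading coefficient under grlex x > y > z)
3*x - 2*y - 2*z - 2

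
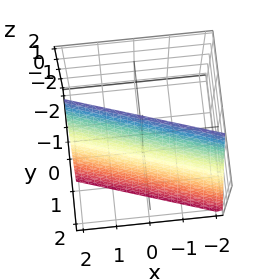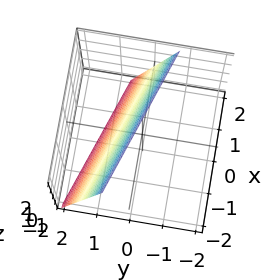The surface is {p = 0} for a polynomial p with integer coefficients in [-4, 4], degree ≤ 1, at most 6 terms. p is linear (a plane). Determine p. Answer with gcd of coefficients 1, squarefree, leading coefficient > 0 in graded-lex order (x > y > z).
x + 3*y + z - 2

1. Degree: the surface is flat (a plane), so deg p = 1.
2. From the visible intercepts: one x-axis crossing is at x = 2; it meets the z-axis at z = 2 (among the integer gridlines).
3. The integer polynomial consistent with all of this is the stated p.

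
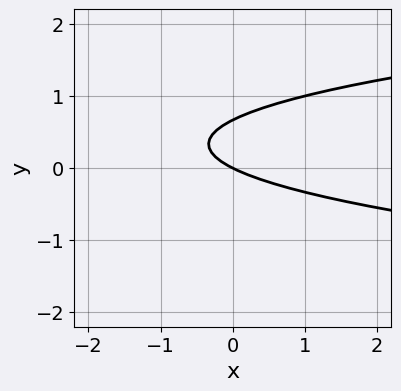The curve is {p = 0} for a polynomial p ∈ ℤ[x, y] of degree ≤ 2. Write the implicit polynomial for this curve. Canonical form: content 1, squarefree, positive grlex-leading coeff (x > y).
(a) deg p = 2.
(b) From the visible intercepts: it meets the x-axis at x = 0 (among the integer gridlines); one y-axis crossing is at y = 0.
(c) Fitting integer coefficients to these (and the overall shape) gives p.

3*y^2 - x - 2*y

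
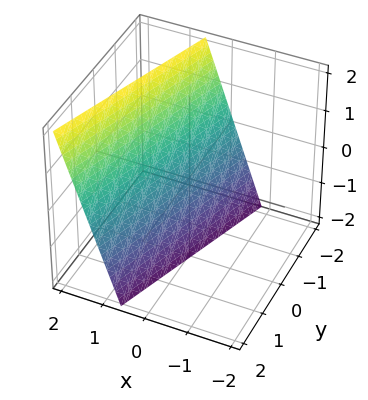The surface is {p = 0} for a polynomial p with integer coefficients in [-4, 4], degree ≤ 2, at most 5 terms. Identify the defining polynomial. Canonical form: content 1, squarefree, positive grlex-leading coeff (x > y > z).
3*x - y - z - 2

Degree: every cross-section is a straight line — this is a plane, so deg p = 1.
Reading off the gridlines: one y-axis crossing is at y = -2; it meets the z-axis at z = -2 (among the integer gridlines).
Solving for integer coefficients yields p as stated.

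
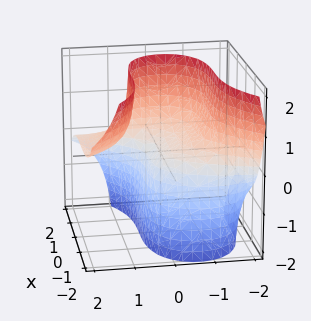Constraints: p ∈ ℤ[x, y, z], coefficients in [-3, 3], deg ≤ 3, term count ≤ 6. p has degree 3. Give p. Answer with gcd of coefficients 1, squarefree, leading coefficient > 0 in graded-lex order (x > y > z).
x^3 + 3*y^2*z + 3*y*z - 2*y - 3*z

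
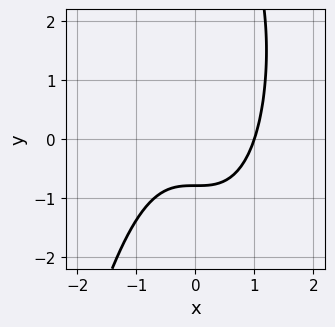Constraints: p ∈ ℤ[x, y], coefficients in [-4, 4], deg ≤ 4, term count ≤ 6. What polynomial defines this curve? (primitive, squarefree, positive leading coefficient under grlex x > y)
3*x^3 + y^2 - 3*y - 3

The degree is 3 — the shape is more complex than any degree-2 curve.
From the axis intercepts and sections: it crosses the x-axis at the gridline x = 1.
Assembling these constraints gives the stated polynomial.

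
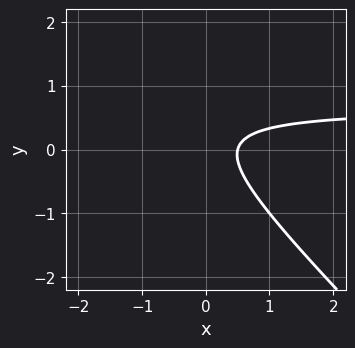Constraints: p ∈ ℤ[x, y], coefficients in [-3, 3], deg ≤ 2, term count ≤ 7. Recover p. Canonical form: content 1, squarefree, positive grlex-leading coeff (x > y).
First, degree: a generic line meets the curve in up to 2 points, so deg p = 2.
Then, from the axis intercepts and sections: no y-intercept at any integer in the box.
Finally, fitting integer coefficients to these (and the overall shape) gives p.

3*x*y + 3*y^2 - 2*x - y + 1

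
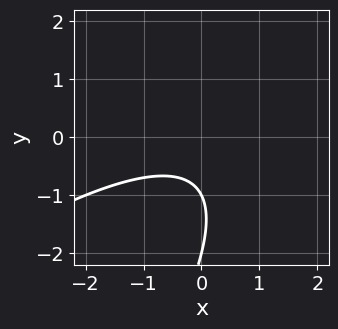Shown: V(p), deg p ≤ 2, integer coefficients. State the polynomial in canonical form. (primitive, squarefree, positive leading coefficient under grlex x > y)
The degree is 2 — the shape is more complex than any degree-1 curve.
Observable constraints: among the integer gridlines, it crosses the y-axis at y ∈ {-2, -1}; it misses every integer gridline on the x-axis.
Together with the visible shape, these determine p as stated.

x^2 - 2*x*y + y^2 + 3*y + 2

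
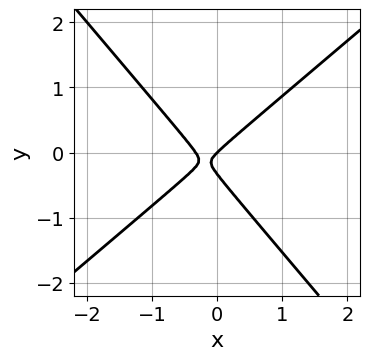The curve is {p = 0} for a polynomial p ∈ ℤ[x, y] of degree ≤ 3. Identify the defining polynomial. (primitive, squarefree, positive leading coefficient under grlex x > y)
3*x^2 - x*y - 3*y^2 + x - y

1. deg p = 2. The shape is more complex than any degree-1 curve.
2. Checking where it meets the axes: it meets the y-axis at y = 0 (among the integer gridlines); one x-axis crossing is at x = 0.
3. Matching integer coefficients to the picture gives p.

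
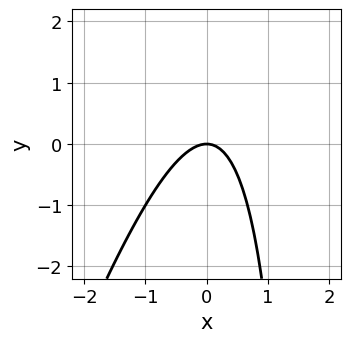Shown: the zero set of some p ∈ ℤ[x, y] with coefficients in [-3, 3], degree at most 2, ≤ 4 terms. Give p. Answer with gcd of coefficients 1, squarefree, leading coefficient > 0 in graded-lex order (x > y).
3*x^2 - x*y + 2*y

First, degree: a generic line meets the curve in up to 2 points, so deg p = 2.
Then, reading off the gridlines: it meets the x-axis at x = 0 (among the integer gridlines); one y-axis crossing is at y = 0.
Finally, assembling these constraints gives the stated polynomial.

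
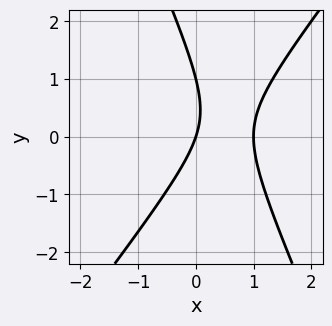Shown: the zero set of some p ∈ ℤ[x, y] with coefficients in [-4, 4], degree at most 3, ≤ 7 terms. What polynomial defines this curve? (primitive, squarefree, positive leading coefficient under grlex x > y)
3*x^2 - x*y - y^2 - 3*x + y

First, degree: no degree-1 curve has this shape, so deg p = 2.
Then, from the visible intercepts: among the integer gridlines, it crosses the y-axis at y ∈ {0, 1}; the x-axis gridline crossings are at x ∈ {0, 1}.
Finally, the integer polynomial consistent with all of this is the stated p.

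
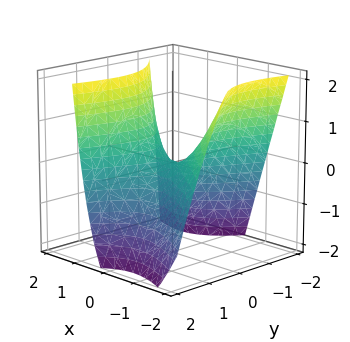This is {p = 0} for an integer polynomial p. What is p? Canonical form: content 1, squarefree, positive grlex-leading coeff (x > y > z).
3*x^2 + 3*x*y + x*z - 2*y^2 - 3*z

1. deg p = 2. The shape is more complex than any degree-1 surface.
2. Checking where it meets the axes: one z-axis crossing is at z = 0; one x-axis crossing is at x = 0; it crosses the y-axis at the gridline y = 0.
3. Matching integer coefficients to the picture gives p.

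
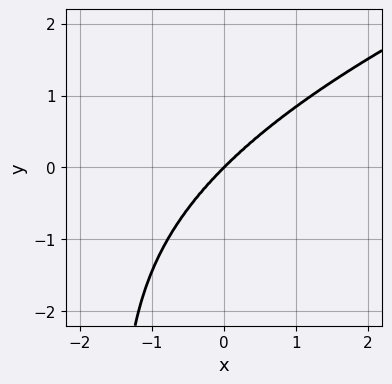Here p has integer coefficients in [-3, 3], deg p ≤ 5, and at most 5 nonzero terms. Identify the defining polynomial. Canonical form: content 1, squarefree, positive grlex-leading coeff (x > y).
Degree: the shape is more complex than any degree-3 curve, so deg p = 4.
Reading off the gridlines: it meets the y-axis at y = 0 (among the integer gridlines); it crosses the x-axis at the gridline x = 0.
Assembling these constraints gives the stated polynomial.

2*x*y^3 - 3*x^3 + 3*y^3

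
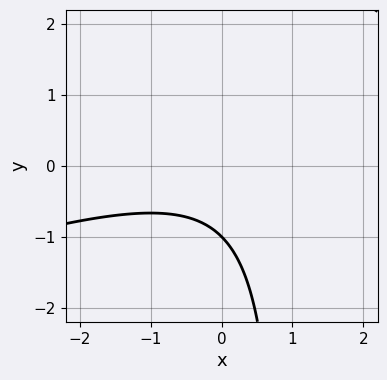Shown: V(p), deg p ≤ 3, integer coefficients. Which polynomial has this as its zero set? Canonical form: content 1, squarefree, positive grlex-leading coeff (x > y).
x^2 - 3*x*y + 3*y + 3

The degree is 2 — no degree-1 curve has this shape.
Reading off the gridlines: the curve avoids every integer x-axis point in the box; one y-axis crossing is at y = -1.
These observations pin down the coefficients.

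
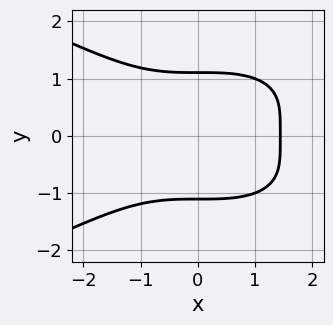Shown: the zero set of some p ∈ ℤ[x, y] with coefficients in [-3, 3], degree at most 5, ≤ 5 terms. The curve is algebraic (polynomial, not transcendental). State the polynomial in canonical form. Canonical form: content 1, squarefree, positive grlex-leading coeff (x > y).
1. The degree is 4 — no degree-3 curve has this shape.
2. Symmetries: the y ↦ −y reflection is a symmetry, so y appears only in even powers.
3. Assembling these constraints gives the stated polynomial.

2*y^4 + x^3 - 3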